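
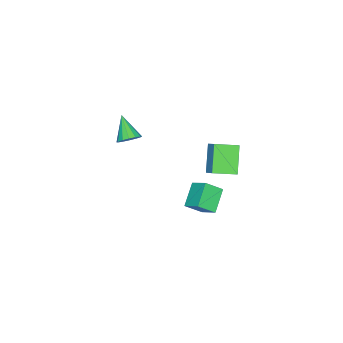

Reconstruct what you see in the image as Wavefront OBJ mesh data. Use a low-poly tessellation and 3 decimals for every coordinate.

v 4.5 3.4 3.189
v 3.436 2.89 4.481
v 3.633 4.383 2.863
v 2.569 3.873 4.155
v 4.971 4.027 3.825
v 3.907 3.517 5.117
v 4.104 5.01 3.499
v 3.04 4.5 4.791
v 1.894 -2.874 0.964
v 2.316 -2.62 1.475
v 1.146 -3.826 2.056
v 2.025 -2.395 1.472
v 1.699 -2.299 1.333
v 1.425 -2.357 1.095
v 1.276 -2.553 0.822
v 1.293 -2.835 0.587
v 1.471 -3.128 0.453
v 1.762 -3.352 0.456
v 2.088 -3.449 0.596
v 2.362 -3.391 0.834
v 2.511 -3.195 1.106
v 2.494 -2.912 1.341
v 0.577 1.393 -2.401
v 0.836 2.365 -1.729
v 1.835 1.657 -3.268
v 2.094 2.629 -2.596
v 1.246 0.691 -1.644
v 1.505 1.663 -0.972
v 2.504 0.955 -2.511
v 2.763 1.927 -1.839
f 2 4 1
f 5 2 1
f 1 4 3
f 3 5 1
f 2 8 4
f 6 2 5
f 6 8 2
f 4 8 3
f 7 5 3
f 3 8 7
f 7 6 5
f 8 6 7
f 10 9 12
f 10 12 11
f 12 9 13
f 12 13 11
f 13 9 14
f 13 14 11
f 14 9 15
f 14 15 11
f 15 9 16
f 15 16 11
f 16 9 17
f 16 17 11
f 17 9 18
f 17 18 11
f 18 9 19
f 18 19 11
f 19 9 20
f 19 20 11
f 20 9 21
f 20 21 11
f 21 9 22
f 21 22 11
f 22 9 10
f 22 10 11
f 24 26 23
f 27 24 23
f 23 26 25
f 25 27 23
f 24 30 26
f 28 24 27
f 28 30 24
f 26 30 25
f 29 27 25
f 25 30 29
f 29 28 27
f 30 28 29



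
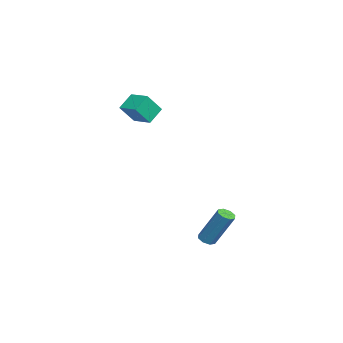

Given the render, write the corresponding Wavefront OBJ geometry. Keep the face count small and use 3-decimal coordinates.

v 2.94 1.938 -3.613
v 3.381 2.091 -3.792
v 3.821 3.055 -1.887
v 3.38 2.902 -1.707
v 3.101 2.344 -3.855
v 3.542 3.308 -1.95
v 2.727 2.36 -3.777
v 3.167 3.323 -1.871
v 2.477 2.128 -3.602
v 2.918 3.092 -1.697
v 2.499 1.785 -3.433
v 2.939 2.749 -1.528
v 2.778 1.532 -3.37
v 3.219 2.496 -1.465
v 3.153 1.517 -3.449
v 3.593 2.48 -1.543
v 3.402 1.748 -3.623
v 3.843 2.712 -1.718
v -2.483 -1.829 2.629
v -3.168 -1.247 3.363
v -1.6 -0.971 2.773
v -2.284 -0.389 3.507
v -1.956 -2.551 3.693
v -2.64 -1.969 4.427
v -1.072 -1.693 3.837
v -1.757 -1.111 4.571
f 2 1 5
f 2 5 3
f 3 5 6
f 3 6 4
f 5 1 7
f 5 7 6
f 6 7 8
f 6 8 4
f 7 1 9
f 7 9 8
f 8 9 10
f 8 10 4
f 9 1 11
f 9 11 10
f 10 11 12
f 10 12 4
f 11 1 13
f 11 13 12
f 12 13 14
f 12 14 4
f 13 1 15
f 13 15 14
f 14 15 16
f 14 16 4
f 15 1 17
f 15 17 16
f 16 17 18
f 16 18 4
f 17 1 2
f 17 2 18
f 18 2 3
f 18 3 4
f 20 22 19
f 23 20 19
f 19 22 21
f 21 23 19
f 20 26 22
f 24 20 23
f 24 26 20
f 22 26 21
f 25 23 21
f 21 26 25
f 25 24 23
f 26 24 25



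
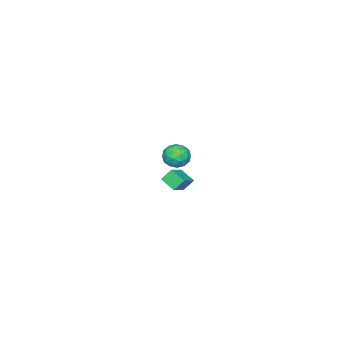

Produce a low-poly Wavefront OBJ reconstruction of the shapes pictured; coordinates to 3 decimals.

v 2.769 2.012 1.416
v 3.899 2.149 2.024
v 2.907 2.902 0.959
v 4.036 3.039 1.568
v 3.164 1.621 0.772
v 4.293 1.758 1.381
v 3.301 2.511 0.316
v 4.431 2.648 0.924
v -4.772 -2.697 -2.712
v -4.018 -2.315 -3.035
v -3.982 -3.405 -1.705
v -3.228 -3.023 -2.028
v -3.842 -2.518 -1.597
v -4.331 -2.08 -2.22
v -3.669 -3.64 -2.52
v -4.158 -3.202 -3.143
v -3.337 -2.898 -2.916
v -3.444 -2.204 -2.346
v -4.556 -3.516 -2.394
v -4.663 -2.822 -1.824
v -4.465 -2.444 -2.962
v -3.535 -3.276 -1.778
v -3.896 -2.979 -1.525
v -3.454 -2.755 -1.714
v -4.648 -2.306 -2.483
v -4.205 -2.082 -2.673
v -4.102 -2.201 -1.827
v -3.795 -3.638 -2.067
v -3.352 -3.414 -2.257
v -4.546 -2.965 -3.026
v -4.104 -2.741 -3.215
v -3.898 -3.519 -2.913
v -3.621 -2.562 -3.082
v -3.157 -2.978 -2.49
v -3.416 -3.34 -2.78
v -3.703 -3.083 -3.146
v -3.684 -2.155 -2.747
v -3.219 -2.57 -2.154
v -3.58 -2.274 -1.901
v -3.867 -2.016 -2.267
v -3.283 -2.497 -2.677
v -4.781 -3.15 -2.586
v -4.316 -3.565 -1.993
v -4.133 -3.704 -2.473
v -4.42 -3.446 -2.839
v -4.843 -2.742 -2.25
v -4.379 -3.158 -1.658
v -4.297 -2.637 -1.594
v -4.584 -2.38 -1.96
v -4.717 -3.223 -2.063
f 2 4 1
f 5 2 1
f 1 4 3
f 3 5 1
f 2 8 4
f 6 2 5
f 6 8 2
f 4 8 3
f 7 5 3
f 3 8 7
f 7 6 5
f 8 6 7
f 9 46 25
f 46 20 49
f 25 49 14
f 46 49 25
f 9 25 21
f 25 14 26
f 21 26 10
f 25 26 21
f 9 21 30
f 21 10 31
f 30 31 16
f 21 31 30
f 9 30 42
f 30 16 45
f 42 45 19
f 30 45 42
f 9 42 46
f 42 19 50
f 46 50 20
f 42 50 46
f 10 26 37
f 26 14 40
f 37 40 18
f 26 40 37
f 14 49 27
f 49 20 48
f 27 48 13
f 49 48 27
f 20 50 47
f 50 19 43
f 47 43 11
f 50 43 47
f 19 45 44
f 45 16 32
f 44 32 15
f 45 32 44
f 16 31 36
f 31 10 33
f 36 33 17
f 31 33 36
f 12 38 24
f 38 18 39
f 24 39 13
f 38 39 24
f 12 24 22
f 24 13 23
f 22 23 11
f 24 23 22
f 12 22 29
f 22 11 28
f 29 28 15
f 22 28 29
f 12 29 34
f 29 15 35
f 34 35 17
f 29 35 34
f 12 34 38
f 34 17 41
f 38 41 18
f 34 41 38
f 13 39 27
f 39 18 40
f 27 40 14
f 39 40 27
f 11 23 47
f 23 13 48
f 47 48 20
f 23 48 47
f 15 28 44
f 28 11 43
f 44 43 19
f 28 43 44
f 17 35 36
f 35 15 32
f 36 32 16
f 35 32 36
f 18 41 37
f 41 17 33
f 37 33 10
f 41 33 37



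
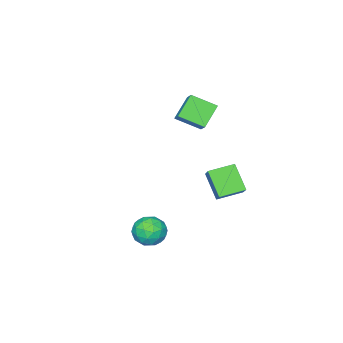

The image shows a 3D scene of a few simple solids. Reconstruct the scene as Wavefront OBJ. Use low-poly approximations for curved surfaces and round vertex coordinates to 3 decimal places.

v -1.963 -2.319 0.884
v -3.032 -2.433 1.828
v -2.63 -1.217 0.263
v -3.699 -1.331 1.206
v -1.461 -1.649 1.534
v -2.53 -1.763 2.477
v -2.128 -0.547 0.912
v -3.197 -0.661 1.856
v -3.925 -0.34 -2.656
v -3.267 0.38 -1.826
v -3.543 0.688 -3.849
v -2.885 1.407 -3.019
v -2.795 -1.067 -2.921
v -2.137 -0.348 -2.091
v -2.413 -0.04 -4.114
v -1.755 0.68 -3.284
v 3.476 1.17 -2.769
v 3.828 0.771 -3.474
v 2.312 0.349 -2.886
v 2.664 -0.05 -3.591
v 3.011 -0.182 -2.79
v 3.731 0.326 -2.717
v 2.409 0.794 -3.643
v 3.129 1.302 -3.57
v 3.169 0.539 -4.014
v 3.541 -0.064 -3.487
v 2.599 1.184 -2.873
v 2.971 0.581 -2.346
v 3.754 1.042 -3.111
v 2.386 0.078 -3.249
v 2.59 0 -2.778
v 2.797 -0.234 -3.192
v 3.697 0.781 -2.666
v 3.904 0.546 -3.08
v 3.424 -0.014 -2.679
v 2.236 0.574 -3.28
v 2.443 0.339 -3.694
v 3.343 1.354 -3.168
v 3.55 1.12 -3.582
v 2.716 1.134 -3.681
v 3.574 0.672 -3.843
v 2.89 0.189 -3.912
v 2.74 0.685 -3.942
v 3.163 0.983 -3.9
v 3.793 0.317 -3.533
v 3.108 -0.165 -3.602
v 3.312 -0.243 -3.131
v 3.735 0.055 -3.088
v 3.405 0.181 -3.85
v 3.032 1.285 -2.758
v 2.347 0.803 -2.827
v 2.405 1.065 -3.272
v 2.828 1.363 -3.229
v 3.25 0.931 -2.448
v 2.566 0.448 -2.517
v 2.977 0.137 -2.46
v 3.4 0.435 -2.418
v 2.735 0.939 -2.51
f 2 4 1
f 5 2 1
f 1 4 3
f 3 5 1
f 2 8 4
f 6 2 5
f 6 8 2
f 4 8 3
f 7 5 3
f 3 8 7
f 7 6 5
f 8 6 7
f 10 12 9
f 13 10 9
f 9 12 11
f 11 13 9
f 10 16 12
f 14 10 13
f 14 16 10
f 12 16 11
f 15 13 11
f 11 16 15
f 15 14 13
f 16 14 15
f 17 54 33
f 54 28 57
f 33 57 22
f 54 57 33
f 17 33 29
f 33 22 34
f 29 34 18
f 33 34 29
f 17 29 38
f 29 18 39
f 38 39 24
f 29 39 38
f 17 38 50
f 38 24 53
f 50 53 27
f 38 53 50
f 17 50 54
f 50 27 58
f 54 58 28
f 50 58 54
f 18 34 45
f 34 22 48
f 45 48 26
f 34 48 45
f 22 57 35
f 57 28 56
f 35 56 21
f 57 56 35
f 28 58 55
f 58 27 51
f 55 51 19
f 58 51 55
f 27 53 52
f 53 24 40
f 52 40 23
f 53 40 52
f 24 39 44
f 39 18 41
f 44 41 25
f 39 41 44
f 20 46 32
f 46 26 47
f 32 47 21
f 46 47 32
f 20 32 30
f 32 21 31
f 30 31 19
f 32 31 30
f 20 30 37
f 30 19 36
f 37 36 23
f 30 36 37
f 20 37 42
f 37 23 43
f 42 43 25
f 37 43 42
f 20 42 46
f 42 25 49
f 46 49 26
f 42 49 46
f 21 47 35
f 47 26 48
f 35 48 22
f 47 48 35
f 19 31 55
f 31 21 56
f 55 56 28
f 31 56 55
f 23 36 52
f 36 19 51
f 52 51 27
f 36 51 52
f 25 43 44
f 43 23 40
f 44 40 24
f 43 40 44
f 26 49 45
f 49 25 41
f 45 41 18
f 49 41 45



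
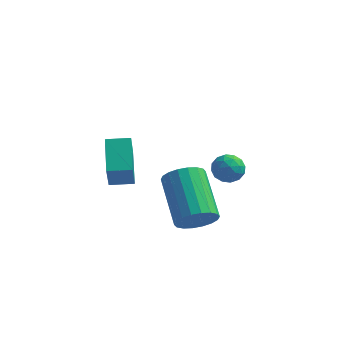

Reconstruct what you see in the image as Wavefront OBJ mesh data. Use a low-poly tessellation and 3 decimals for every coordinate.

v 2.681 -2.491 -2.182
v 3.386 -2.092 -2.059
v 2.325 -0.57 -0.914
v 1.619 -0.969 -1.038
v 3.263 -1.944 -2.369
v 2.201 -0.423 -1.225
v 3.024 -1.905 -2.642
v 1.963 -0.384 -1.498
v 2.717 -1.982 -2.824
v 1.656 -0.461 -1.68
v 2.403 -2.16 -2.879
v 1.342 -0.638 -1.735
v 2.144 -2.403 -2.796
v 1.083 -0.881 -1.652
v 1.991 -2.664 -2.591
v 0.93 -1.142 -1.447
v 1.975 -2.89 -2.306
v 0.914 -1.368 -1.161
v 2.099 -3.037 -1.995
v 1.037 -1.516 -0.851
v 2.337 -3.076 -1.722
v 1.276 -1.555 -0.578
v 2.644 -2.999 -1.54
v 1.583 -1.478 -0.396
v 2.958 -2.822 -1.485
v 1.897 -1.3 -0.341
v 3.217 -2.579 -1.568
v 2.156 -1.057 -0.424
v 3.37 -2.318 -1.773
v 2.309 -0.796 -0.629
v -0.622 -2.723 -0.205
v -1.148 -1.522 0.601
v -0.854 -1.964 -1.489
v -1.381 -0.762 -0.683
v 0.241 -2.378 -0.157
v -0.286 -1.176 0.649
v 0.008 -1.618 -1.441
v -0.518 -0.417 -0.635
v 1.77 2.848 -2.821
v 2.425 3.004 -2.652
v 1.995 1.756 -2.688
v 2.65 1.912 -2.519
v 2.132 2.078 -2.089
v 1.993 2.753 -2.17
v 2.427 2.007 -3.17
v 2.288 2.682 -3.251
v 2.831 2.484 -2.867
v 2.648 2.527 -2.199
v 1.772 2.233 -3.141
v 1.589 2.276 -2.473
v 2.078 3.022 -2.748
v 2.342 1.738 -2.592
v 2.038 1.836 -2.339
v 2.423 1.927 -2.24
v 1.824 2.874 -2.465
v 2.209 2.966 -2.366
v 2.036 2.421 -2.035
v 2.211 1.794 -2.974
v 2.596 1.886 -2.875
v 1.997 2.833 -3.1
v 2.382 2.924 -3.001
v 2.384 2.339 -3.305
v 2.701 2.808 -2.775
v 2.834 2.166 -2.697
v 2.703 2.222 -3.08
v 2.621 2.619 -3.128
v 2.594 2.833 -2.383
v 2.726 2.191 -2.305
v 2.422 2.289 -2.052
v 2.34 2.686 -2.1
v 2.833 2.528 -2.509
v 1.694 2.569 -3.035
v 1.826 1.927 -2.957
v 2.08 2.074 -3.24
v 1.998 2.471 -3.288
v 1.586 2.594 -2.643
v 1.719 1.952 -2.565
v 1.799 2.141 -2.212
v 1.717 2.538 -2.26
v 1.587 2.232 -2.831
f 2 1 5
f 2 5 3
f 3 5 6
f 3 6 4
f 5 1 7
f 5 7 6
f 6 7 8
f 6 8 4
f 7 1 9
f 7 9 8
f 8 9 10
f 8 10 4
f 9 1 11
f 9 11 10
f 10 11 12
f 10 12 4
f 11 1 13
f 11 13 12
f 12 13 14
f 12 14 4
f 13 1 15
f 13 15 14
f 14 15 16
f 14 16 4
f 15 1 17
f 15 17 16
f 16 17 18
f 16 18 4
f 17 1 19
f 17 19 18
f 18 19 20
f 18 20 4
f 19 1 21
f 19 21 20
f 20 21 22
f 20 22 4
f 21 1 23
f 21 23 22
f 22 23 24
f 22 24 4
f 23 1 25
f 23 25 24
f 24 25 26
f 24 26 4
f 25 1 27
f 25 27 26
f 26 27 28
f 26 28 4
f 27 1 29
f 27 29 28
f 28 29 30
f 28 30 4
f 29 1 2
f 29 2 30
f 30 2 3
f 30 3 4
f 32 34 31
f 35 32 31
f 31 34 33
f 33 35 31
f 32 38 34
f 36 32 35
f 36 38 32
f 34 38 33
f 37 35 33
f 33 38 37
f 37 36 35
f 38 36 37
f 39 76 55
f 76 50 79
f 55 79 44
f 76 79 55
f 39 55 51
f 55 44 56
f 51 56 40
f 55 56 51
f 39 51 60
f 51 40 61
f 60 61 46
f 51 61 60
f 39 60 72
f 60 46 75
f 72 75 49
f 60 75 72
f 39 72 76
f 72 49 80
f 76 80 50
f 72 80 76
f 40 56 67
f 56 44 70
f 67 70 48
f 56 70 67
f 44 79 57
f 79 50 78
f 57 78 43
f 79 78 57
f 50 80 77
f 80 49 73
f 77 73 41
f 80 73 77
f 49 75 74
f 75 46 62
f 74 62 45
f 75 62 74
f 46 61 66
f 61 40 63
f 66 63 47
f 61 63 66
f 42 68 54
f 68 48 69
f 54 69 43
f 68 69 54
f 42 54 52
f 54 43 53
f 52 53 41
f 54 53 52
f 42 52 59
f 52 41 58
f 59 58 45
f 52 58 59
f 42 59 64
f 59 45 65
f 64 65 47
f 59 65 64
f 42 64 68
f 64 47 71
f 68 71 48
f 64 71 68
f 43 69 57
f 69 48 70
f 57 70 44
f 69 70 57
f 41 53 77
f 53 43 78
f 77 78 50
f 53 78 77
f 45 58 74
f 58 41 73
f 74 73 49
f 58 73 74
f 47 65 66
f 65 45 62
f 66 62 46
f 65 62 66
f 48 71 67
f 71 47 63
f 67 63 40
f 71 63 67



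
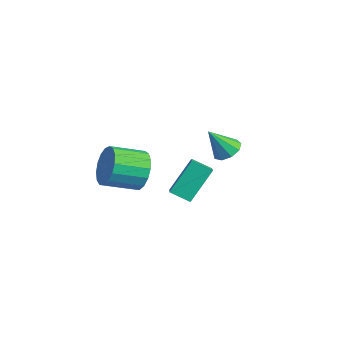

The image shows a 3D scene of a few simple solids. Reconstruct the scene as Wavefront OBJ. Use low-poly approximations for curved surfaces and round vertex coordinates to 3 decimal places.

v -0.136 3.744 -2.947
v 0.591 3.559 -2.928
v -0.384 2.896 -1.613
v 0.514 3.994 -2.667
v 0.132 4.311 -2.537
v -0.375 4.363 -2.599
v -0.769 4.125 -2.823
v -0.868 3.708 -3.106
v -0.623 3.308 -3.315
v -0.151 3.112 -3.351
v 0.329 3.211 -3.199
v 0.726 -1.023 -2.295
v 1.217 -0.8 -1.382
v 0.845 -2.314 -0.812
v 0.354 -2.537 -1.725
v 0.739 -0.652 -1.302
v 0.367 -2.166 -0.732
v 0.257 -0.589 -1.449
v -0.115 -2.103 -0.879
v -0.117 -0.626 -1.79
v -0.489 -2.14 -1.22
v -0.298 -0.753 -2.246
v -0.67 -2.267 -1.676
v -0.244 -0.942 -2.714
v -0.616 -2.456 -2.144
v 0.032 -1.15 -3.086
v -0.34 -2.664 -2.516
v 0.467 -1.329 -3.276
v 0.095 -2.843 -2.706
v 0.961 -1.437 -3.242
v 0.589 -2.951 -2.672
v 1.402 -1.451 -2.991
v 1.03 -2.965 -2.421
v 1.687 -1.367 -2.58
v 1.315 -2.881 -2.01
v 1.753 -1.203 -2.104
v 1.381 -2.718 -1.534
v 1.583 -0.999 -1.672
v 1.211 -2.513 -1.102
v 0.667 0.392 -4.038
v 1.644 -0.115 -3.426
v 0.395 1.636 -2.575
v 1.373 1.129 -1.963
v 1.307 1.071 -4.497
v 2.285 0.564 -3.885
v 1.036 2.315 -3.034
v 2.013 1.808 -2.422
f 2 1 4
f 2 4 3
f 4 1 5
f 4 5 3
f 5 1 6
f 5 6 3
f 6 1 7
f 6 7 3
f 7 1 8
f 7 8 3
f 8 1 9
f 8 9 3
f 9 1 10
f 9 10 3
f 10 1 11
f 10 11 3
f 11 1 2
f 11 2 3
f 13 12 16
f 13 16 14
f 14 16 17
f 14 17 15
f 16 12 18
f 16 18 17
f 17 18 19
f 17 19 15
f 18 12 20
f 18 20 19
f 19 20 21
f 19 21 15
f 20 12 22
f 20 22 21
f 21 22 23
f 21 23 15
f 22 12 24
f 22 24 23
f 23 24 25
f 23 25 15
f 24 12 26
f 24 26 25
f 25 26 27
f 25 27 15
f 26 12 28
f 26 28 27
f 27 28 29
f 27 29 15
f 28 12 30
f 28 30 29
f 29 30 31
f 29 31 15
f 30 12 32
f 30 32 31
f 31 32 33
f 31 33 15
f 32 12 34
f 32 34 33
f 33 34 35
f 33 35 15
f 34 12 36
f 34 36 35
f 35 36 37
f 35 37 15
f 36 12 38
f 36 38 37
f 37 38 39
f 37 39 15
f 38 12 13
f 38 13 39
f 39 13 14
f 39 14 15
f 41 43 40
f 44 41 40
f 40 43 42
f 42 44 40
f 41 47 43
f 45 41 44
f 45 47 41
f 43 47 42
f 46 44 42
f 42 47 46
f 46 45 44
f 47 45 46



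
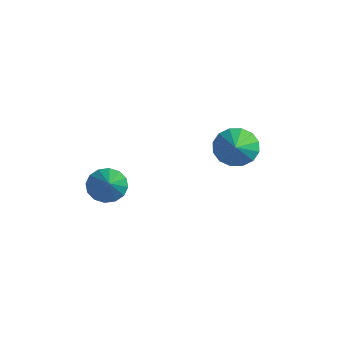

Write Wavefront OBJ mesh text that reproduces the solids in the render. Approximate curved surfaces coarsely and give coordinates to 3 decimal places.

v -1.266 1.414 3.266
v -0.714 1.398 2.555
v -0.114 0.726 4.174
v -0.633 1.808 2.761
v -0.721 2.112 3.103
v -0.955 2.229 3.489
v -1.272 2.128 3.814
v -1.588 1.835 3.993
v -1.817 1.43 3.977
v -1.899 1.021 3.77
v -1.811 0.717 3.428
v -1.577 0.6 3.043
v -1.259 0.701 2.717
v -0.944 0.993 2.539
v -2.751 -3.284 1.731
v -2.346 -3.587 1.111
v -1.389 -3.836 2.889
v -2.215 -3.195 1.144
v -2.228 -2.828 1.334
v -2.38 -2.582 1.63
v -2.632 -2.525 1.954
v -2.916 -2.671 2.218
v -3.155 -2.982 2.351
v -3.286 -3.373 2.319
v -3.274 -3.741 2.129
v -3.121 -3.986 1.832
v -2.869 -4.043 1.509
v -2.585 -3.897 1.245
f 2 1 4
f 2 4 3
f 4 1 5
f 4 5 3
f 5 1 6
f 5 6 3
f 6 1 7
f 6 7 3
f 7 1 8
f 7 8 3
f 8 1 9
f 8 9 3
f 9 1 10
f 9 10 3
f 10 1 11
f 10 11 3
f 11 1 12
f 11 12 3
f 12 1 13
f 12 13 3
f 13 1 14
f 13 14 3
f 14 1 2
f 14 2 3
f 16 15 18
f 16 18 17
f 18 15 19
f 18 19 17
f 19 15 20
f 19 20 17
f 20 15 21
f 20 21 17
f 21 15 22
f 21 22 17
f 22 15 23
f 22 23 17
f 23 15 24
f 23 24 17
f 24 15 25
f 24 25 17
f 25 15 26
f 25 26 17
f 26 15 27
f 26 27 17
f 27 15 28
f 27 28 17
f 28 15 16
f 28 16 17



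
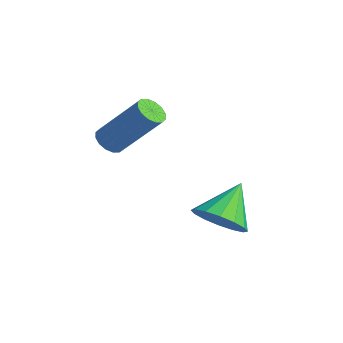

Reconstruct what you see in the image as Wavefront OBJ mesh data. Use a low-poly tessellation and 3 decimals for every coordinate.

v -0.642 2.136 0.421
v -0.043 1.787 1.085
v -1.158 3.264 1.479
v 0.22 2.134 0.844
v 0.252 2.481 0.49
v 0.044 2.736 0.117
v -0.347 2.83 -0.174
v -0.817 2.739 -0.306
v -1.241 2.486 -0.243
v -1.503 2.139 -0.003
v -1.535 1.792 0.352
v -1.328 1.537 0.724
v -0.936 1.443 1.016
v -0.466 1.534 1.148
v -3.99 0.19 2.889
v -3.572 -0.177 2.823
v -2.512 0.743 4.425
v -2.93 1.11 4.491
v -3.504 0.046 2.65
v -2.445 0.966 4.253
v -3.566 0.308 2.541
v -2.507 1.227 4.144
v -3.742 0.538 2.526
v -2.683 1.457 4.128
v -3.984 0.674 2.607
v -2.925 1.594 4.21
v -4.228 0.681 2.764
v -3.169 1.601 4.367
v -4.408 0.557 2.955
v -3.348 1.477 4.557
v -4.475 0.334 3.127
v -3.416 1.254 4.73
v -4.413 0.073 3.236
v -3.354 0.992 4.839
v -4.237 -0.157 3.252
v -3.178 0.762 4.854
v -3.995 -0.294 3.17
v -2.936 0.626 4.773
v -3.751 -0.301 3.013
v -2.692 0.619 4.616
f 2 1 4
f 2 4 3
f 4 1 5
f 4 5 3
f 5 1 6
f 5 6 3
f 6 1 7
f 6 7 3
f 7 1 8
f 7 8 3
f 8 1 9
f 8 9 3
f 9 1 10
f 9 10 3
f 10 1 11
f 10 11 3
f 11 1 12
f 11 12 3
f 12 1 13
f 12 13 3
f 13 1 14
f 13 14 3
f 14 1 2
f 14 2 3
f 16 15 19
f 16 19 17
f 17 19 20
f 17 20 18
f 19 15 21
f 19 21 20
f 20 21 22
f 20 22 18
f 21 15 23
f 21 23 22
f 22 23 24
f 22 24 18
f 23 15 25
f 23 25 24
f 24 25 26
f 24 26 18
f 25 15 27
f 25 27 26
f 26 27 28
f 26 28 18
f 27 15 29
f 27 29 28
f 28 29 30
f 28 30 18
f 29 15 31
f 29 31 30
f 30 31 32
f 30 32 18
f 31 15 33
f 31 33 32
f 32 33 34
f 32 34 18
f 33 15 35
f 33 35 34
f 34 35 36
f 34 36 18
f 35 15 37
f 35 37 36
f 36 37 38
f 36 38 18
f 37 15 39
f 37 39 38
f 38 39 40
f 38 40 18
f 39 15 16
f 39 16 40
f 40 16 17
f 40 17 18



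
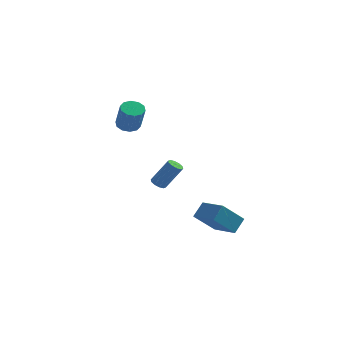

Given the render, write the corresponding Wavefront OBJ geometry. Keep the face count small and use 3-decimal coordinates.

v -1.049 -0.326 -1.873
v -0.62 -0.317 -2.149
v 0.358 -0.146 -0.623
v -0.071 -0.154 -0.347
v -0.721 -0.021 -2.117
v 0.256 0.151 -0.591
v -0.947 0.16 -1.992
v 0.03 0.331 -0.466
v -1.212 0.155 -1.822
v -0.235 0.326 -0.296
v -1.415 -0.034 -1.671
v -0.438 0.137 -0.145
v -1.478 -0.334 -1.597
v -0.5 -0.163 -0.071
v -1.376 -0.631 -1.629
v -0.399 -0.459 -0.103
v -1.15 -0.811 -1.754
v -0.173 -0.64 -0.228
v -0.885 -0.806 -1.924
v 0.092 -0.635 -0.398
v -0.682 -0.617 -2.075
v 0.295 -0.446 -0.549
v -3.864 4.151 0.735
v -3.291 4.649 0.774
v -2.843 4.007 2.384
v -3.416 3.509 2.345
v -3.672 4.851 0.961
v -3.223 4.209 2.57
v -4.126 4.786 1.061
v -3.677 4.144 2.671
v -4.48 4.478 1.037
v -4.032 3.836 2.647
v -4.599 4.046 0.898
v -4.151 3.404 2.508
v -4.437 3.653 0.696
v -3.989 3.011 2.306
v -4.057 3.451 0.51
v -3.608 2.809 2.119
v -3.603 3.516 0.409
v -3.154 2.874 2.019
v -3.248 3.824 0.433
v -2.8 3.182 2.043
v -3.129 4.256 0.572
v -2.681 3.614 2.182
v 2.974 -4.665 -2.252
v 3.349 -3.92 -1.489
v 1.647 -3.593 -2.645
v 2.022 -2.849 -1.882
v 4.018 -3.851 -3.558
v 4.393 -3.107 -2.795
v 2.691 -2.78 -3.951
v 3.066 -2.035 -3.188
f 2 1 5
f 2 5 3
f 3 5 6
f 3 6 4
f 5 1 7
f 5 7 6
f 6 7 8
f 6 8 4
f 7 1 9
f 7 9 8
f 8 9 10
f 8 10 4
f 9 1 11
f 9 11 10
f 10 11 12
f 10 12 4
f 11 1 13
f 11 13 12
f 12 13 14
f 12 14 4
f 13 1 15
f 13 15 14
f 14 15 16
f 14 16 4
f 15 1 17
f 15 17 16
f 16 17 18
f 16 18 4
f 17 1 19
f 17 19 18
f 18 19 20
f 18 20 4
f 19 1 21
f 19 21 20
f 20 21 22
f 20 22 4
f 21 1 2
f 21 2 22
f 22 2 3
f 22 3 4
f 24 23 27
f 24 27 25
f 25 27 28
f 25 28 26
f 27 23 29
f 27 29 28
f 28 29 30
f 28 30 26
f 29 23 31
f 29 31 30
f 30 31 32
f 30 32 26
f 31 23 33
f 31 33 32
f 32 33 34
f 32 34 26
f 33 23 35
f 33 35 34
f 34 35 36
f 34 36 26
f 35 23 37
f 35 37 36
f 36 37 38
f 36 38 26
f 37 23 39
f 37 39 38
f 38 39 40
f 38 40 26
f 39 23 41
f 39 41 40
f 40 41 42
f 40 42 26
f 41 23 43
f 41 43 42
f 42 43 44
f 42 44 26
f 43 23 24
f 43 24 44
f 44 24 25
f 44 25 26
f 46 48 45
f 49 46 45
f 45 48 47
f 47 49 45
f 46 52 48
f 50 46 49
f 50 52 46
f 48 52 47
f 51 49 47
f 47 52 51
f 51 50 49
f 52 50 51



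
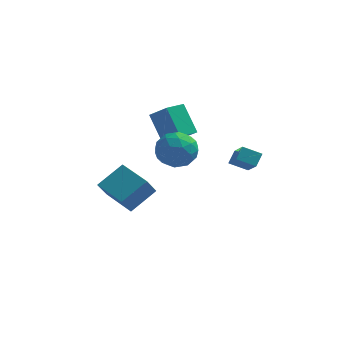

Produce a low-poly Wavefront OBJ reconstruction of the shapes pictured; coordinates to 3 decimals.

v -2.418 3.194 3.042
v -1.348 2.488 4.032
v -1.678 4.144 2.922
v -0.608 3.438 3.912
v -1.532 2.302 1.448
v -0.462 1.596 2.438
v -0.792 3.252 1.328
v 0.278 2.546 2.318
v -1.032 -1.285 3.674
v -0.516 -0.926 2.653
v 0.376 -2.594 3.927
v 0.892 -2.235 2.906
v 0.885 -1.51 3.86
v 0.014 -0.701 3.704
v -0.154 -2.819 2.876
v -1.025 -2.01 2.72
v 0.026 -1.874 2.16
v 0.669 -1.066 2.769
v -0.809 -2.454 3.811
v -0.166 -1.646 4.42
v -0.898 -0.991 3.142
v 0.758 -2.529 3.438
v 0.754 -2.103 4
v 1.057 -1.893 3.4
v -0.586 -0.858 3.759
v -0.283 -0.648 3.159
v 0.541 -0.991 3.869
v 0.143 -2.872 3.421
v 0.446 -2.662 2.821
v -1.197 -1.627 3.18
v -0.894 -1.417 2.58
v -0.681 -2.529 2.711
v -0.276 -1.337 2.252
v 0.552 -2.107 2.4
v -0.063 -2.449 2.382
v -0.575 -1.974 2.29
v 0.102 -0.862 2.609
v 0.93 -1.631 2.758
v 0.925 -1.205 3.319
v 0.414 -0.73 3.227
v 0.421 -1.419 2.319
v -1.07 -1.889 3.822
v -0.242 -2.658 3.971
v -0.554 -2.79 3.353
v -1.065 -2.315 3.261
v -0.692 -1.413 4.18
v 0.136 -2.183 4.328
v 0.435 -1.546 4.29
v -0.077 -1.071 4.198
v -0.561 -2.101 4.261
v 2.006 2.224 0.298
v 2.585 1.032 1.315
v 2.237 2.857 0.91
v 2.815 1.665 1.926
v 3.045 2.315 -0.186
v 3.623 1.123 0.83
v 3.275 2.948 0.425
v 3.854 1.756 1.442
v -2.985 0.827 -3.124
v -3.317 0.023 -1.963
v -4.564 2.095 -2.697
v -4.896 1.292 -1.537
v -1.824 1.908 -2.043
v -2.156 1.105 -0.883
v -3.403 3.177 -1.617
v -3.735 2.373 -0.456
f 2 4 1
f 5 2 1
f 1 4 3
f 3 5 1
f 2 8 4
f 6 2 5
f 6 8 2
f 4 8 3
f 7 5 3
f 3 8 7
f 7 6 5
f 8 6 7
f 9 46 25
f 46 20 49
f 25 49 14
f 46 49 25
f 9 25 21
f 25 14 26
f 21 26 10
f 25 26 21
f 9 21 30
f 21 10 31
f 30 31 16
f 21 31 30
f 9 30 42
f 30 16 45
f 42 45 19
f 30 45 42
f 9 42 46
f 42 19 50
f 46 50 20
f 42 50 46
f 10 26 37
f 26 14 40
f 37 40 18
f 26 40 37
f 14 49 27
f 49 20 48
f 27 48 13
f 49 48 27
f 20 50 47
f 50 19 43
f 47 43 11
f 50 43 47
f 19 45 44
f 45 16 32
f 44 32 15
f 45 32 44
f 16 31 36
f 31 10 33
f 36 33 17
f 31 33 36
f 12 38 24
f 38 18 39
f 24 39 13
f 38 39 24
f 12 24 22
f 24 13 23
f 22 23 11
f 24 23 22
f 12 22 29
f 22 11 28
f 29 28 15
f 22 28 29
f 12 29 34
f 29 15 35
f 34 35 17
f 29 35 34
f 12 34 38
f 34 17 41
f 38 41 18
f 34 41 38
f 13 39 27
f 39 18 40
f 27 40 14
f 39 40 27
f 11 23 47
f 23 13 48
f 47 48 20
f 23 48 47
f 15 28 44
f 28 11 43
f 44 43 19
f 28 43 44
f 17 35 36
f 35 15 32
f 36 32 16
f 35 32 36
f 18 41 37
f 41 17 33
f 37 33 10
f 41 33 37
f 52 54 51
f 55 52 51
f 51 54 53
f 53 55 51
f 52 58 54
f 56 52 55
f 56 58 52
f 54 58 53
f 57 55 53
f 53 58 57
f 57 56 55
f 58 56 57
f 60 62 59
f 63 60 59
f 59 62 61
f 61 63 59
f 60 66 62
f 64 60 63
f 64 66 60
f 62 66 61
f 65 63 61
f 61 66 65
f 65 64 63
f 66 64 65



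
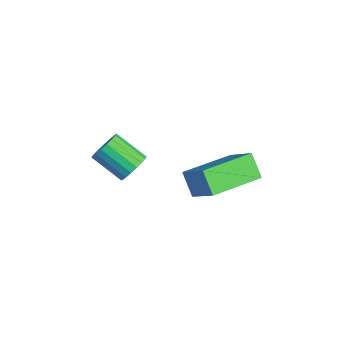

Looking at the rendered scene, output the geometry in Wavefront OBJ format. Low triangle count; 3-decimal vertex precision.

v 0.097 -1.041 1.819
v 0.39 -0.862 2.371
v -0.585 -1.56 3.113
v -0.877 -1.739 2.561
v 0.201 -0.647 2.325
v -0.773 -1.346 3.068
v -0.008 -0.511 2.18
v -0.982 -1.209 2.922
v -0.196 -0.479 1.962
v -1.171 -1.177 2.705
v -0.327 -0.559 1.717
v -1.301 -1.257 2.459
v -0.373 -0.734 1.491
v -1.347 -1.432 2.234
v -0.326 -0.97 1.33
v -1.3 -1.668 2.073
v -0.195 -1.22 1.267
v -1.17 -1.918 2.009
v -0.007 -1.434 1.312
v -0.981 -2.133 2.055
v 0.202 -1.571 1.458
v -0.772 -2.269 2.2
v 0.391 -1.603 1.675
v -0.584 -2.301 2.418
v 0.521 -1.523 1.921
v -0.453 -2.221 2.663
v 0.567 -1.348 2.146
v -0.407 -2.046 2.889
v 0.52 -1.112 2.307
v -0.454 -1.81 3.05
v -0.741 1.224 -0.2
v 0.377 1.496 0.84
v -1.079 3.338 -0.39
v 0.038 3.61 0.65
v 0.002 1.27 -1.01
v 1.119 1.542 0.03
v -0.337 3.384 -1.2
v 0.781 3.656 -0.16
f 2 1 5
f 2 5 3
f 3 5 6
f 3 6 4
f 5 1 7
f 5 7 6
f 6 7 8
f 6 8 4
f 7 1 9
f 7 9 8
f 8 9 10
f 8 10 4
f 9 1 11
f 9 11 10
f 10 11 12
f 10 12 4
f 11 1 13
f 11 13 12
f 12 13 14
f 12 14 4
f 13 1 15
f 13 15 14
f 14 15 16
f 14 16 4
f 15 1 17
f 15 17 16
f 16 17 18
f 16 18 4
f 17 1 19
f 17 19 18
f 18 19 20
f 18 20 4
f 19 1 21
f 19 21 20
f 20 21 22
f 20 22 4
f 21 1 23
f 21 23 22
f 22 23 24
f 22 24 4
f 23 1 25
f 23 25 24
f 24 25 26
f 24 26 4
f 25 1 27
f 25 27 26
f 26 27 28
f 26 28 4
f 27 1 29
f 27 29 28
f 28 29 30
f 28 30 4
f 29 1 2
f 29 2 30
f 30 2 3
f 30 3 4
f 32 34 31
f 35 32 31
f 31 34 33
f 33 35 31
f 32 38 34
f 36 32 35
f 36 38 32
f 34 38 33
f 37 35 33
f 33 38 37
f 37 36 35
f 38 36 37



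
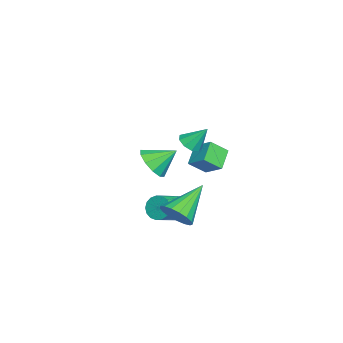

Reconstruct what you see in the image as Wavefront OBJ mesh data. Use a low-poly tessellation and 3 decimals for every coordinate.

v 3.614 0.156 -1.313
v 4.207 0.398 -0.74
v 2.106 1.084 -0.147
v 4.194 0.712 -1.006
v 4.047 0.898 -1.343
v 3.802 0.914 -1.673
v 3.513 0.756 -1.921
v 3.248 0.461 -2.029
v 3.066 0.096 -1.974
v 3.009 -0.255 -1.767
v 3.092 -0.512 -1.456
v 3.293 -0.617 -1.113
v 3.568 -0.544 -0.815
v 3.854 -0.311 -0.632
v 4.084 0.029 -0.605
v 2.042 0.509 2.428
v 2.348 0.933 2.076
v 2.098 1.271 3.392
v 1.923 0.999 2.049
v 1.553 0.835 2.199
v 1.412 0.52 2.457
v 1.566 0.199 2.7
v 1.942 0.024 2.817
v 2.365 0.076 2.751
v 2.636 0.331 2.534
v 2.63 0.669 2.267
v -2.372 -2.026 -1.557
v -1.981 -2.504 -0.809
v -2.608 -0.914 -0.723
v -1.543 -2.203 -1.086
v -1.421 -1.835 -1.542
v -1.662 -1.539 -2.005
v -2.175 -1.43 -2.296
v -2.762 -1.548 -2.305
v -3.201 -1.849 -2.028
v -3.323 -2.217 -1.572
v -3.081 -2.513 -1.109
v -2.569 -2.622 -0.818
v 0.18 -0.37 -2.927
v 0.6 -0.098 -3.403
v 1.819 -0.799 -2.729
v 1.4 -1.07 -2.253
v 0.596 0.128 -3.162
v 1.816 -0.573 -2.488
v 0.498 0.24 -2.868
v 1.717 -0.461 -2.193
v 0.326 0.212 -2.587
v 1.546 -0.488 -1.912
v 0.122 0.051 -2.384
v 1.341 -0.649 -1.709
v -0.07 -0.206 -2.305
v 1.15 -0.907 -1.631
v -0.204 -0.501 -2.369
v 1.016 -1.202 -1.695
v -0.25 -0.766 -2.561
v 0.97 -1.467 -1.887
v -0.198 -0.94 -2.837
v 1.022 -1.641 -2.162
v -0.059 -0.983 -3.133
v 1.161 -1.684 -2.459
v 0.135 -0.886 -3.382
v 1.355 -1.587 -2.708
v 0.339 -0.671 -3.527
v 1.559 -1.371 -2.853
v 0.507 -0.386 -3.535
v 1.726 -1.087 -2.86
v -0.726 0.244 0.725
v -0.185 1.058 1.349
v -1.077 1.002 0.041
v -0.536 1.816 0.665
v 0.236 0.104 0.075
v 0.777 0.918 0.699
v -0.115 0.862 -0.609
v 0.426 1.676 0.015
f 2 1 4
f 2 4 3
f 4 1 5
f 4 5 3
f 5 1 6
f 5 6 3
f 6 1 7
f 6 7 3
f 7 1 8
f 7 8 3
f 8 1 9
f 8 9 3
f 9 1 10
f 9 10 3
f 10 1 11
f 10 11 3
f 11 1 12
f 11 12 3
f 12 1 13
f 12 13 3
f 13 1 14
f 13 14 3
f 14 1 15
f 14 15 3
f 15 1 2
f 15 2 3
f 17 16 19
f 17 19 18
f 19 16 20
f 19 20 18
f 20 16 21
f 20 21 18
f 21 16 22
f 21 22 18
f 22 16 23
f 22 23 18
f 23 16 24
f 23 24 18
f 24 16 25
f 24 25 18
f 25 16 26
f 25 26 18
f 26 16 17
f 26 17 18
f 28 27 30
f 28 30 29
f 30 27 31
f 30 31 29
f 31 27 32
f 31 32 29
f 32 27 33
f 32 33 29
f 33 27 34
f 33 34 29
f 34 27 35
f 34 35 29
f 35 27 36
f 35 36 29
f 36 27 37
f 36 37 29
f 37 27 38
f 37 38 29
f 38 27 28
f 38 28 29
f 40 39 43
f 40 43 41
f 41 43 44
f 41 44 42
f 43 39 45
f 43 45 44
f 44 45 46
f 44 46 42
f 45 39 47
f 45 47 46
f 46 47 48
f 46 48 42
f 47 39 49
f 47 49 48
f 48 49 50
f 48 50 42
f 49 39 51
f 49 51 50
f 50 51 52
f 50 52 42
f 51 39 53
f 51 53 52
f 52 53 54
f 52 54 42
f 53 39 55
f 53 55 54
f 54 55 56
f 54 56 42
f 55 39 57
f 55 57 56
f 56 57 58
f 56 58 42
f 57 39 59
f 57 59 58
f 58 59 60
f 58 60 42
f 59 39 61
f 59 61 60
f 60 61 62
f 60 62 42
f 61 39 63
f 61 63 62
f 62 63 64
f 62 64 42
f 63 39 65
f 63 65 64
f 64 65 66
f 64 66 42
f 65 39 40
f 65 40 66
f 66 40 41
f 66 41 42
f 68 70 67
f 71 68 67
f 67 70 69
f 69 71 67
f 68 74 70
f 72 68 71
f 72 74 68
f 70 74 69
f 73 71 69
f 69 74 73
f 73 72 71
f 74 72 73



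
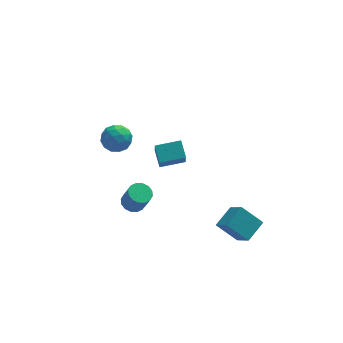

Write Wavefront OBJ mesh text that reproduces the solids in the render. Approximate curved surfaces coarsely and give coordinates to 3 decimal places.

v 3.253 -4.303 -4.018
v 2.108 -3.584 -2.986
v 2.895 -3.066 -5.276
v 1.75 -2.348 -4.245
v 4.35 -3.392 -3.435
v 3.205 -2.674 -2.404
v 3.992 -2.156 -4.694
v 2.847 -1.437 -3.662
v -0.68 2.245 -2.161
v -0.756 3.324 -1.495
v -0.523 3.079 -3.494
v -0.599 4.158 -2.828
v 0.939 2.242 -1.972
v 0.863 3.321 -1.306
v 1.096 3.076 -3.305
v 1.02 4.155 -2.639
v -2.984 -1.198 -2.068
v -2.528 -1.708 -2.376
v -2.161 -2.212 -1.001
v -2.616 -1.702 -0.692
v -2.306 -1.395 -2.321
v -1.938 -1.899 -0.946
v -2.265 -1.029 -2.198
v -1.897 -1.533 -0.822
v -2.416 -0.708 -2.04
v -2.049 -1.213 -0.664
v -2.72 -0.519 -1.889
v -2.353 -1.023 -0.514
v -3.094 -0.511 -1.786
v -2.727 -1.016 -0.411
v -3.439 -0.688 -1.759
v -3.072 -1.192 -0.384
v -3.662 -1.001 -1.814
v -3.294 -1.505 -0.439
v -3.703 -1.367 -1.938
v -3.335 -1.871 -0.562
v -3.551 -1.687 -2.096
v -3.184 -2.192 -0.72
v -3.247 -1.877 -2.246
v -2.88 -2.381 -0.871
v -2.873 -1.884 -2.349
v -2.506 -2.389 -0.974
v -4.564 -0.324 4.065
v -3.776 0.246 4.166
v -3.724 -1.326 3.174
v -2.936 -0.756 3.275
v -3.283 -1.252 4.043
v -3.802 -0.633 4.594
v -3.698 -0.447 2.746
v -4.217 0.172 3.297
v -3.241 0.17 3.351
v -2.984 -0.328 4.153
v -4.516 -0.752 3.187
v -4.259 -1.25 3.989
v -4.243 0.049 4.194
v -3.257 -1.129 3.146
v -3.46 -1.421 3.598
v -2.997 -1.086 3.657
v -4.259 -0.468 4.445
v -3.796 -0.133 4.505
v -3.506 -1.013 4.432
v -3.704 -0.947 2.835
v -3.241 -0.612 2.895
v -4.503 0.006 3.683
v -4.04 0.341 3.742
v -3.994 -0.067 2.908
v -3.466 0.339 3.774
v -2.972 -0.25 3.251
v -3.42 -0.068 2.94
v -3.725 0.296 3.263
v -3.315 0.047 4.246
v -2.821 -0.542 3.722
v -3.025 -0.834 4.173
v -3.33 -0.47 4.497
v -3 0.002 3.767
v -4.679 -0.538 3.618
v -4.185 -1.127 3.094
v -4.17 -0.61 2.843
v -4.475 -0.246 3.167
v -4.528 -0.83 4.089
v -4.034 -1.419 3.566
v -3.775 -1.376 4.077
v -4.08 -1.012 4.4
v -4.5 -1.082 3.573
f 2 4 1
f 5 2 1
f 1 4 3
f 3 5 1
f 2 8 4
f 6 2 5
f 6 8 2
f 4 8 3
f 7 5 3
f 3 8 7
f 7 6 5
f 8 6 7
f 10 12 9
f 13 10 9
f 9 12 11
f 11 13 9
f 10 16 12
f 14 10 13
f 14 16 10
f 12 16 11
f 15 13 11
f 11 16 15
f 15 14 13
f 16 14 15
f 18 17 21
f 18 21 19
f 19 21 22
f 19 22 20
f 21 17 23
f 21 23 22
f 22 23 24
f 22 24 20
f 23 17 25
f 23 25 24
f 24 25 26
f 24 26 20
f 25 17 27
f 25 27 26
f 26 27 28
f 26 28 20
f 27 17 29
f 27 29 28
f 28 29 30
f 28 30 20
f 29 17 31
f 29 31 30
f 30 31 32
f 30 32 20
f 31 17 33
f 31 33 32
f 32 33 34
f 32 34 20
f 33 17 35
f 33 35 34
f 34 35 36
f 34 36 20
f 35 17 37
f 35 37 36
f 36 37 38
f 36 38 20
f 37 17 39
f 37 39 38
f 38 39 40
f 38 40 20
f 39 17 41
f 39 41 40
f 40 41 42
f 40 42 20
f 41 17 18
f 41 18 42
f 42 18 19
f 42 19 20
f 43 80 59
f 80 54 83
f 59 83 48
f 80 83 59
f 43 59 55
f 59 48 60
f 55 60 44
f 59 60 55
f 43 55 64
f 55 44 65
f 64 65 50
f 55 65 64
f 43 64 76
f 64 50 79
f 76 79 53
f 64 79 76
f 43 76 80
f 76 53 84
f 80 84 54
f 76 84 80
f 44 60 71
f 60 48 74
f 71 74 52
f 60 74 71
f 48 83 61
f 83 54 82
f 61 82 47
f 83 82 61
f 54 84 81
f 84 53 77
f 81 77 45
f 84 77 81
f 53 79 78
f 79 50 66
f 78 66 49
f 79 66 78
f 50 65 70
f 65 44 67
f 70 67 51
f 65 67 70
f 46 72 58
f 72 52 73
f 58 73 47
f 72 73 58
f 46 58 56
f 58 47 57
f 56 57 45
f 58 57 56
f 46 56 63
f 56 45 62
f 63 62 49
f 56 62 63
f 46 63 68
f 63 49 69
f 68 69 51
f 63 69 68
f 46 68 72
f 68 51 75
f 72 75 52
f 68 75 72
f 47 73 61
f 73 52 74
f 61 74 48
f 73 74 61
f 45 57 81
f 57 47 82
f 81 82 54
f 57 82 81
f 49 62 78
f 62 45 77
f 78 77 53
f 62 77 78
f 51 69 70
f 69 49 66
f 70 66 50
f 69 66 70
f 52 75 71
f 75 51 67
f 71 67 44
f 75 67 71



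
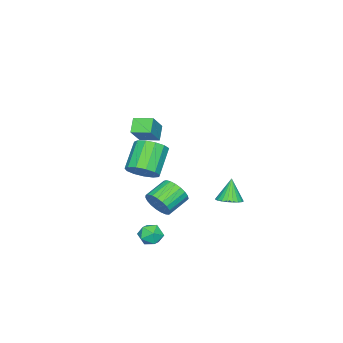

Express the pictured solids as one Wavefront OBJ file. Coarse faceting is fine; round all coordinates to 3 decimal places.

v 2.727 0.098 -1.852
v 3.176 0.344 -1.028
v 1.821 0.728 -0.404
v 1.373 0.482 -1.228
v 3.181 0.691 -1.232
v 1.826 1.075 -0.609
v 3.106 0.936 -1.544
v 1.752 1.32 -0.921
v 2.967 1.036 -1.909
v 1.612 1.42 -1.286
v 2.786 0.974 -2.264
v 1.431 1.358 -1.641
v 2.595 0.76 -2.548
v 1.24 1.144 -1.924
v 2.426 0.432 -2.711
v 1.072 0.816 -2.088
v 2.31 0.046 -2.726
v 0.956 0.43 -2.102
v 2.266 -0.331 -2.59
v 0.912 0.053 -1.966
v 2.302 -0.634 -2.326
v 0.947 -0.25 -1.702
v 2.411 -0.81 -1.98
v 1.056 -0.426 -1.356
v 2.575 -0.829 -1.612
v 1.22 -0.445 -0.988
v 2.765 -0.688 -1.285
v 1.411 -0.304 -0.662
v 2.949 -0.411 -1.057
v 1.594 -0.027 -0.433
v 3.094 -0.046 -0.966
v 1.74 0.338 -0.342
v -1.334 -3.482 -2.223
v -0.625 -4.04 -1.594
v -2.177 -4.336 -0.107
v -2.886 -3.778 -0.737
v -0.577 -3.446 -1.426
v -2.13 -3.741 0.061
v -0.769 -2.863 -1.511
v -2.322 -3.158 -0.024
v -1.141 -2.476 -1.822
v -2.694 -2.772 -0.335
v -1.574 -2.409 -2.261
v -3.126 -2.705 -0.774
v -1.93 -2.683 -2.687
v -3.483 -2.979 -1.201
v -2.097 -3.21 -2.967
v -3.65 -3.506 -1.48
v -2.022 -3.824 -3.01
v -3.575 -4.12 -1.523
v -1.728 -4.329 -2.804
v -3.281 -4.625 -1.317
v -1.309 -4.565 -2.413
v -2.862 -4.861 -0.926
v -0.898 -4.458 -1.962
v -2.45 -4.753 -0.475
v 3.66 1.086 -3.605
v 4.352 0.859 -4.026
v 3.408 -0.219 -3.314
v 4.1 -0.446 -3.735
v 4.169 -0.027 -3.009
v 4.324 0.78 -3.189
v 3.436 -0.14 -4.151
v 3.591 0.667 -4.331
v 4.213 0.101 -4.364
v 4.666 0.171 -3.658
v 3.094 0.469 -3.682
v 3.547 0.539 -2.976
v 1.879 -1.623 2.57
v 1.133 -1.907 3.313
v 1.599 -0.458 2.735
v 0.854 -0.742 3.477
v 3.006 -1.518 3.743
v 2.261 -1.802 4.485
v 2.727 -0.353 3.907
v 1.981 -0.637 4.65
v 1.387 4.004 -0.968
v 1.912 3.399 -0.845
v 0.853 3.836 0.488
v 2.083 3.648 -0.754
v 2.148 3.952 -0.695
v 2.098 4.263 -0.677
v 1.939 4.535 -0.704
v 1.696 4.726 -0.771
v 1.407 4.808 -0.868
v 1.114 4.767 -0.98
v 0.863 4.609 -1.091
v 0.692 4.36 -1.182
v 0.627 4.056 -1.241
v 0.677 3.745 -1.259
v 0.836 3.473 -1.232
v 1.078 3.282 -1.165
v 1.368 3.201 -1.068
v 1.661 3.242 -0.956
f 2 1 5
f 2 5 3
f 3 5 6
f 3 6 4
f 5 1 7
f 5 7 6
f 6 7 8
f 6 8 4
f 7 1 9
f 7 9 8
f 8 9 10
f 8 10 4
f 9 1 11
f 9 11 10
f 10 11 12
f 10 12 4
f 11 1 13
f 11 13 12
f 12 13 14
f 12 14 4
f 13 1 15
f 13 15 14
f 14 15 16
f 14 16 4
f 15 1 17
f 15 17 16
f 16 17 18
f 16 18 4
f 17 1 19
f 17 19 18
f 18 19 20
f 18 20 4
f 19 1 21
f 19 21 20
f 20 21 22
f 20 22 4
f 21 1 23
f 21 23 22
f 22 23 24
f 22 24 4
f 23 1 25
f 23 25 24
f 24 25 26
f 24 26 4
f 25 1 27
f 25 27 26
f 26 27 28
f 26 28 4
f 27 1 29
f 27 29 28
f 28 29 30
f 28 30 4
f 29 1 31
f 29 31 30
f 30 31 32
f 30 32 4
f 31 1 2
f 31 2 32
f 32 2 3
f 32 3 4
f 34 33 37
f 34 37 35
f 35 37 38
f 35 38 36
f 37 33 39
f 37 39 38
f 38 39 40
f 38 40 36
f 39 33 41
f 39 41 40
f 40 41 42
f 40 42 36
f 41 33 43
f 41 43 42
f 42 43 44
f 42 44 36
f 43 33 45
f 43 45 44
f 44 45 46
f 44 46 36
f 45 33 47
f 45 47 46
f 46 47 48
f 46 48 36
f 47 33 49
f 47 49 48
f 48 49 50
f 48 50 36
f 49 33 51
f 49 51 50
f 50 51 52
f 50 52 36
f 51 33 53
f 51 53 52
f 52 53 54
f 52 54 36
f 53 33 55
f 53 55 54
f 54 55 56
f 54 56 36
f 55 33 34
f 55 34 56
f 56 34 35
f 56 35 36
f 57 68 62
f 57 62 58
f 57 58 64
f 57 64 67
f 57 67 68
f 58 62 66
f 62 68 61
f 68 67 59
f 67 64 63
f 64 58 65
f 60 66 61
f 60 61 59
f 60 59 63
f 60 63 65
f 60 65 66
f 61 66 62
f 59 61 68
f 63 59 67
f 65 63 64
f 66 65 58
f 70 72 69
f 73 70 69
f 69 72 71
f 71 73 69
f 70 76 72
f 74 70 73
f 74 76 70
f 72 76 71
f 75 73 71
f 71 76 75
f 75 74 73
f 76 74 75
f 78 77 80
f 78 80 79
f 80 77 81
f 80 81 79
f 81 77 82
f 81 82 79
f 82 77 83
f 82 83 79
f 83 77 84
f 83 84 79
f 84 77 85
f 84 85 79
f 85 77 86
f 85 86 79
f 86 77 87
f 86 87 79
f 87 77 88
f 87 88 79
f 88 77 89
f 88 89 79
f 89 77 90
f 89 90 79
f 90 77 91
f 90 91 79
f 91 77 92
f 91 92 79
f 92 77 93
f 92 93 79
f 93 77 94
f 93 94 79
f 94 77 78
f 94 78 79



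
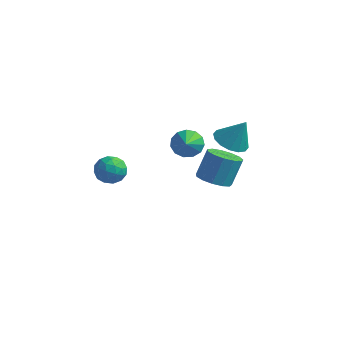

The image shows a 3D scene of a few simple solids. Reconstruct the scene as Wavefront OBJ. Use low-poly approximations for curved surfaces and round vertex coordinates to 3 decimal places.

v -1.392 -3.242 -1.503
v -0.63 -3.709 -1.31
v -2.01 -3.731 -0.25
v -1.248 -4.198 -0.057
v -1.243 -3.284 -0.031
v -0.861 -2.981 -0.805
v -1.779 -4.459 -0.755
v -1.397 -4.156 -1.529
v -0.869 -4.461 -0.847
v -0.538 -3.735 -0.4
v -2.102 -3.705 -1.16
v -1.771 -2.979 -0.713
v -0.957 -3.432 -1.516
v -1.683 -4.008 -0.044
v -1.68 -3.47 -0.028
v -1.232 -3.745 0.085
v -1.092 -3.005 -1.22
v -0.644 -3.279 -1.106
v -1.005 -3.03 -0.355
v -1.996 -4.161 -0.454
v -1.548 -4.435 -0.34
v -1.408 -3.695 -1.645
v -0.96 -3.97 -1.532
v -1.635 -4.41 -1.205
v -0.649 -4.149 -1.131
v -1.013 -4.437 -0.394
v -1.325 -4.59 -0.805
v -1.1 -4.412 -1.26
v -0.454 -3.722 -0.868
v -0.818 -4.01 -0.132
v -0.815 -3.473 -0.116
v -0.59 -3.295 -0.571
v -0.595 -4.164 -0.596
v -1.822 -3.43 -1.428
v -2.186 -3.718 -0.692
v -2.05 -4.145 -0.989
v -1.825 -3.967 -1.444
v -1.627 -3.003 -1.166
v -1.991 -3.291 -0.429
v -1.54 -3.028 -0.3
v -1.315 -2.85 -0.755
v -2.045 -3.276 -0.964
v 1.765 2.533 -0.643
v 2.602 1.987 -0.931
v 2.495 2.847 0.883
v 2.705 2.493 -1.085
v 2.557 3.009 -1.12
v 2.196 3.398 -1.027
v 1.72 3.555 -0.831
v 1.256 3.438 -0.585
v 0.928 3.079 -0.354
v 0.824 2.574 -0.201
v 0.973 2.057 -0.165
v 1.333 1.668 -0.258
v 1.81 1.511 -0.454
v 2.274 1.628 -0.7
v 0.798 2.392 -3.992
v 1.283 1.562 -3.65
v 1.467 2.339 -2.026
v 0.982 3.168 -2.368
v 1.688 1.91 -3.862
v 1.872 2.687 -2.238
v 1.811 2.411 -4.116
v 1.994 3.188 -2.492
v 1.612 2.906 -4.33
v 1.795 3.683 -2.706
v 1.154 3.237 -4.437
v 1.338 4.014 -2.813
v 0.584 3.3 -4.403
v 0.768 4.077 -2.778
v 0.082 3.075 -4.238
v 0.265 3.852 -2.614
v -0.193 2.632 -3.995
v -0.009 3.409 -2.371
v -0.153 2.113 -3.752
v 0.03 2.89 -2.127
v 0.189 1.683 -3.584
v 0.372 2.46 -1.96
v 0.724 1.477 -3.546
v 0.908 2.254 -1.922
v -0.4 1.656 -1.218
v 0.376 2.128 -1.267
v 0.56 0.184 -0.162
v 0.141 2.281 -0.838
v -0.267 2.236 -0.53
v -0.717 2.007 -0.44
v -1.066 1.666 -0.597
v -1.204 1.322 -0.951
v -1.087 1.084 -1.39
v -0.752 1.027 -1.774
v -0.305 1.17 -1.981
v 0.111 1.467 -1.946
v 0.365 1.824 -1.68
f 1 38 17
f 38 12 41
f 17 41 6
f 38 41 17
f 1 17 13
f 17 6 18
f 13 18 2
f 17 18 13
f 1 13 22
f 13 2 23
f 22 23 8
f 13 23 22
f 1 22 34
f 22 8 37
f 34 37 11
f 22 37 34
f 1 34 38
f 34 11 42
f 38 42 12
f 34 42 38
f 2 18 29
f 18 6 32
f 29 32 10
f 18 32 29
f 6 41 19
f 41 12 40
f 19 40 5
f 41 40 19
f 12 42 39
f 42 11 35
f 39 35 3
f 42 35 39
f 11 37 36
f 37 8 24
f 36 24 7
f 37 24 36
f 8 23 28
f 23 2 25
f 28 25 9
f 23 25 28
f 4 30 16
f 30 10 31
f 16 31 5
f 30 31 16
f 4 16 14
f 16 5 15
f 14 15 3
f 16 15 14
f 4 14 21
f 14 3 20
f 21 20 7
f 14 20 21
f 4 21 26
f 21 7 27
f 26 27 9
f 21 27 26
f 4 26 30
f 26 9 33
f 30 33 10
f 26 33 30
f 5 31 19
f 31 10 32
f 19 32 6
f 31 32 19
f 3 15 39
f 15 5 40
f 39 40 12
f 15 40 39
f 7 20 36
f 20 3 35
f 36 35 11
f 20 35 36
f 9 27 28
f 27 7 24
f 28 24 8
f 27 24 28
f 10 33 29
f 33 9 25
f 29 25 2
f 33 25 29
f 44 43 46
f 44 46 45
f 46 43 47
f 46 47 45
f 47 43 48
f 47 48 45
f 48 43 49
f 48 49 45
f 49 43 50
f 49 50 45
f 50 43 51
f 50 51 45
f 51 43 52
f 51 52 45
f 52 43 53
f 52 53 45
f 53 43 54
f 53 54 45
f 54 43 55
f 54 55 45
f 55 43 56
f 55 56 45
f 56 43 44
f 56 44 45
f 58 57 61
f 58 61 59
f 59 61 62
f 59 62 60
f 61 57 63
f 61 63 62
f 62 63 64
f 62 64 60
f 63 57 65
f 63 65 64
f 64 65 66
f 64 66 60
f 65 57 67
f 65 67 66
f 66 67 68
f 66 68 60
f 67 57 69
f 67 69 68
f 68 69 70
f 68 70 60
f 69 57 71
f 69 71 70
f 70 71 72
f 70 72 60
f 71 57 73
f 71 73 72
f 72 73 74
f 72 74 60
f 73 57 75
f 73 75 74
f 74 75 76
f 74 76 60
f 75 57 77
f 75 77 76
f 76 77 78
f 76 78 60
f 77 57 79
f 77 79 78
f 78 79 80
f 78 80 60
f 79 57 58
f 79 58 80
f 80 58 59
f 80 59 60
f 82 81 84
f 82 84 83
f 84 81 85
f 84 85 83
f 85 81 86
f 85 86 83
f 86 81 87
f 86 87 83
f 87 81 88
f 87 88 83
f 88 81 89
f 88 89 83
f 89 81 90
f 89 90 83
f 90 81 91
f 90 91 83
f 91 81 92
f 91 92 83
f 92 81 93
f 92 93 83
f 93 81 82
f 93 82 83



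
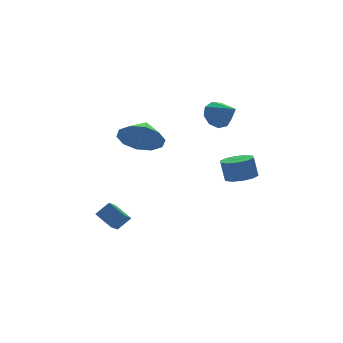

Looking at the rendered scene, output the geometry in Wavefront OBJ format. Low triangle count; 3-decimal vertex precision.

v 2.776 -2.135 2.711
v 3.233 -1.722 3.156
v 3.024 -3.225 3.469
v 2.746 -1.706 3.337
v 2.273 -1.892 3.226
v 2.035 -2.191 2.874
v 2.144 -2.465 2.445
v 2.549 -2.584 2.141
v 3.059 -2.494 2.104
v 3.437 -2.236 2.35
v 3.506 -1.931 2.766
v -2.216 -2.733 -1.973
v -2.515 -1.865 -1.505
v -2.848 -2.649 -2.534
v -3.148 -1.781 -2.067
v -1.632 -2.219 -2.553
v -1.932 -1.351 -2.086
v -2.265 -2.135 -3.115
v -2.564 -1.267 -2.647
v 3.385 -3.199 -0.89
v 3.94 -3.712 -0.699
v 3.891 -3.394 0.3
v 3.335 -2.881 0.11
v 4.155 -3.298 -0.82
v 4.106 -2.98 0.179
v 4.076 -2.846 -0.968
v 4.027 -2.528 0.031
v 3.733 -2.529 -1.086
v 3.683 -2.211 -0.086
v 3.256 -2.468 -1.129
v 3.207 -2.15 -0.129
v 2.829 -2.686 -1.08
v 2.78 -2.368 -0.081
v 2.614 -3.1 -0.959
v 2.565 -2.782 0.04
v 2.693 -3.552 -0.811
v 2.644 -3.234 0.188
v 3.037 -3.869 -0.694
v 2.987 -3.551 0.306
v 3.513 -3.93 -0.651
v 3.464 -3.612 0.349
v -0.845 -1.72 1.99
v -0.009 -2.132 1.425
v -0.155 -0.98 2.47
v -0.284 -1.638 1.059
v -0.773 -1.175 1.048
v -1.29 -0.92 1.398
v -1.637 -0.971 1.973
v -1.681 -1.308 2.555
v -1.406 -1.802 2.921
v -0.916 -2.265 2.931
v -0.4 -2.52 2.582
v -0.053 -2.469 2.006
f 2 1 4
f 2 4 3
f 4 1 5
f 4 5 3
f 5 1 6
f 5 6 3
f 6 1 7
f 6 7 3
f 7 1 8
f 7 8 3
f 8 1 9
f 8 9 3
f 9 1 10
f 9 10 3
f 10 1 11
f 10 11 3
f 11 1 2
f 11 2 3
f 13 15 12
f 16 13 12
f 12 15 14
f 14 16 12
f 13 19 15
f 17 13 16
f 17 19 13
f 15 19 14
f 18 16 14
f 14 19 18
f 18 17 16
f 19 17 18
f 21 20 24
f 21 24 22
f 22 24 25
f 22 25 23
f 24 20 26
f 24 26 25
f 25 26 27
f 25 27 23
f 26 20 28
f 26 28 27
f 27 28 29
f 27 29 23
f 28 20 30
f 28 30 29
f 29 30 31
f 29 31 23
f 30 20 32
f 30 32 31
f 31 32 33
f 31 33 23
f 32 20 34
f 32 34 33
f 33 34 35
f 33 35 23
f 34 20 36
f 34 36 35
f 35 36 37
f 35 37 23
f 36 20 38
f 36 38 37
f 37 38 39
f 37 39 23
f 38 20 40
f 38 40 39
f 39 40 41
f 39 41 23
f 40 20 21
f 40 21 41
f 41 21 22
f 41 22 23
f 43 42 45
f 43 45 44
f 45 42 46
f 45 46 44
f 46 42 47
f 46 47 44
f 47 42 48
f 47 48 44
f 48 42 49
f 48 49 44
f 49 42 50
f 49 50 44
f 50 42 51
f 50 51 44
f 51 42 52
f 51 52 44
f 52 42 53
f 52 53 44
f 53 42 43
f 53 43 44



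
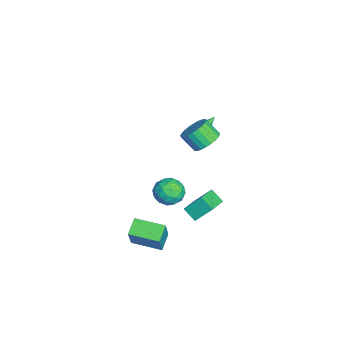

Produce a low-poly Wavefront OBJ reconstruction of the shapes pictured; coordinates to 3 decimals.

v 1.243 3.108 3.24
v 1.779 3.593 3.871
v 1.394 2.798 4.811
v 0.857 2.312 4.18
v 1.454 3.778 3.894
v 1.069 2.982 4.834
v 1.097 3.861 3.818
v 0.712 3.065 4.757
v 0.762 3.829 3.653
v 0.377 3.033 4.593
v 0.5 3.687 3.426
v 0.115 2.892 4.366
v 0.351 3.457 3.171
v -0.034 2.662 4.11
v 0.338 3.174 2.926
v -0.047 2.379 3.865
v 0.463 2.881 2.729
v 0.077 2.086 3.668
v 0.706 2.622 2.609
v 0.321 1.827 3.549
v 1.031 2.438 2.586
v 0.646 1.642 3.526
v 1.388 2.355 2.663
v 1.003 1.559 3.602
v 1.723 2.387 2.827
v 1.338 1.591 3.767
v 1.985 2.528 3.054
v 1.6 1.733 3.994
v 2.134 2.758 3.31
v 1.749 1.963 4.249
v 2.147 3.041 3.555
v 1.762 2.246 4.494
v 2.023 3.334 3.752
v 1.637 2.539 4.691
v -1.694 0.998 -3.755
v -0.813 1.418 -4.174
v -0.767 0.342 -2.466
v 0.114 0.762 -2.885
v -0.629 1.395 -2.466
v -1.202 1.8 -3.263
v -0.378 -0.04 -3.377
v -0.951 0.365 -4.174
v -0 0.776 -3.941
v -0.155 1.663 -3.378
v -1.425 0.097 -3.262
v -1.58 0.984 -2.699
v -1.335 1.266 -4.078
v -0.245 0.494 -2.562
v -0.682 0.867 -2.316
v -0.164 1.113 -2.562
v -1.563 1.49 -3.542
v -1.046 1.737 -3.789
v -0.937 1.724 -2.785
v -0.534 0.023 -2.851
v -0.017 0.27 -3.098
v -1.416 0.647 -4.078
v -0.898 0.893 -4.324
v -0.643 0.036 -3.855
v -0.339 1.135 -4.187
v 0.206 0.75 -3.429
v -0.084 0.278 -3.718
v -0.42 0.516 -4.187
v -0.43 1.657 -3.856
v 0.114 1.271 -3.098
v -0.322 1.643 -2.852
v -0.659 1.881 -3.321
v 0.048 1.279 -3.719
v -1.694 0.489 -3.542
v -1.15 0.103 -2.784
v -0.921 -0.121 -3.319
v -1.258 0.117 -3.788
v -1.786 1.01 -3.211
v -1.241 0.625 -2.453
v -1.16 1.244 -2.453
v -1.496 1.482 -2.922
v -1.628 0.481 -2.921
v -3.233 2.645 0.164
v -2.823 2.574 0.739
v -4.167 3.675 0.956
v -2.669 2.877 0.528
v -2.694 3.106 0.201
v -2.89 3.189 -0.138
v -3.195 3.099 -0.381
v -3.512 2.866 -0.451
v -3.74 2.562 -0.326
v -3.808 2.285 -0.045
v -3.692 2.122 0.302
v -3.431 2.126 0.605
v -3.107 2.294 0.768
v 0.157 2.408 -3.353
v 0.149 3.447 -2.257
v 0.708 3.075 -3.982
v 0.701 4.114 -2.886
v 1.639 1.766 -2.734
v 1.632 2.805 -1.638
v 2.191 2.433 -3.363
v 2.183 3.472 -2.267
v 1.753 -0.991 -4.381
v 2.753 -1.13 -2.573
v 2.317 0.847 -4.551
v 3.316 0.708 -2.744
v 2.744 -1.348 -4.956
v 3.743 -1.487 -3.149
v 3.307 0.49 -5.127
v 4.307 0.351 -3.319
f 2 1 5
f 2 5 3
f 3 5 6
f 3 6 4
f 5 1 7
f 5 7 6
f 6 7 8
f 6 8 4
f 7 1 9
f 7 9 8
f 8 9 10
f 8 10 4
f 9 1 11
f 9 11 10
f 10 11 12
f 10 12 4
f 11 1 13
f 11 13 12
f 12 13 14
f 12 14 4
f 13 1 15
f 13 15 14
f 14 15 16
f 14 16 4
f 15 1 17
f 15 17 16
f 16 17 18
f 16 18 4
f 17 1 19
f 17 19 18
f 18 19 20
f 18 20 4
f 19 1 21
f 19 21 20
f 20 21 22
f 20 22 4
f 21 1 23
f 21 23 22
f 22 23 24
f 22 24 4
f 23 1 25
f 23 25 24
f 24 25 26
f 24 26 4
f 25 1 27
f 25 27 26
f 26 27 28
f 26 28 4
f 27 1 29
f 27 29 28
f 28 29 30
f 28 30 4
f 29 1 31
f 29 31 30
f 30 31 32
f 30 32 4
f 31 1 33
f 31 33 32
f 32 33 34
f 32 34 4
f 33 1 2
f 33 2 34
f 34 2 3
f 34 3 4
f 35 72 51
f 72 46 75
f 51 75 40
f 72 75 51
f 35 51 47
f 51 40 52
f 47 52 36
f 51 52 47
f 35 47 56
f 47 36 57
f 56 57 42
f 47 57 56
f 35 56 68
f 56 42 71
f 68 71 45
f 56 71 68
f 35 68 72
f 68 45 76
f 72 76 46
f 68 76 72
f 36 52 63
f 52 40 66
f 63 66 44
f 52 66 63
f 40 75 53
f 75 46 74
f 53 74 39
f 75 74 53
f 46 76 73
f 76 45 69
f 73 69 37
f 76 69 73
f 45 71 70
f 71 42 58
f 70 58 41
f 71 58 70
f 42 57 62
f 57 36 59
f 62 59 43
f 57 59 62
f 38 64 50
f 64 44 65
f 50 65 39
f 64 65 50
f 38 50 48
f 50 39 49
f 48 49 37
f 50 49 48
f 38 48 55
f 48 37 54
f 55 54 41
f 48 54 55
f 38 55 60
f 55 41 61
f 60 61 43
f 55 61 60
f 38 60 64
f 60 43 67
f 64 67 44
f 60 67 64
f 39 65 53
f 65 44 66
f 53 66 40
f 65 66 53
f 37 49 73
f 49 39 74
f 73 74 46
f 49 74 73
f 41 54 70
f 54 37 69
f 70 69 45
f 54 69 70
f 43 61 62
f 61 41 58
f 62 58 42
f 61 58 62
f 44 67 63
f 67 43 59
f 63 59 36
f 67 59 63
f 78 77 80
f 78 80 79
f 80 77 81
f 80 81 79
f 81 77 82
f 81 82 79
f 82 77 83
f 82 83 79
f 83 77 84
f 83 84 79
f 84 77 85
f 84 85 79
f 85 77 86
f 85 86 79
f 86 77 87
f 86 87 79
f 87 77 88
f 87 88 79
f 88 77 89
f 88 89 79
f 89 77 78
f 89 78 79
f 91 93 90
f 94 91 90
f 90 93 92
f 92 94 90
f 91 97 93
f 95 91 94
f 95 97 91
f 93 97 92
f 96 94 92
f 92 97 96
f 96 95 94
f 97 95 96
f 99 101 98
f 102 99 98
f 98 101 100
f 100 102 98
f 99 105 101
f 103 99 102
f 103 105 99
f 101 105 100
f 104 102 100
f 100 105 104
f 104 103 102
f 105 103 104



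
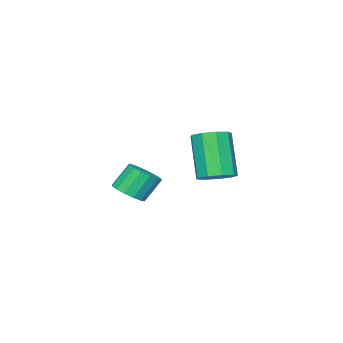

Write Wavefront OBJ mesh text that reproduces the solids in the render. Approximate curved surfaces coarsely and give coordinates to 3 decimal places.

v 1.047 -1.06 -4.052
v 1.456 -0.446 -3.998
v 0.842 -0.126 -2.993
v 0.433 -0.74 -3.048
v 1.156 -0.346 -4.213
v 0.542 -0.026 -3.208
v 0.826 -0.437 -4.385
v 0.212 -0.117 -3.381
v 0.555 -0.695 -4.469
v -0.058 -0.376 -3.464
v 0.417 -1.051 -4.44
v -0.197 -0.732 -3.435
v 0.447 -1.409 -4.308
v -0.167 -1.09 -3.303
v 0.638 -1.674 -4.107
v 0.024 -1.354 -3.102
v 0.938 -1.774 -3.892
v 0.324 -1.454 -2.887
v 1.268 -1.683 -3.719
v 0.654 -1.363 -2.715
v 1.538 -1.424 -3.636
v 0.925 -1.105 -2.631
v 1.677 -1.068 -3.665
v 1.063 -0.749 -2.66
v 1.647 -0.71 -3.797
v 1.033 -0.391 -2.792
v 1.541 3.659 -1.872
v 2.215 3.341 -1.794
v 1.654 2.582 -0.03
v 0.979 2.901 -0.108
v 2.219 3.812 -1.59
v 1.658 3.053 0.173
v 1.905 4.211 -1.518
v 1.344 3.453 0.245
v 1.421 4.352 -1.612
v 0.86 3.594 0.152
v 0.993 4.169 -1.827
v 0.431 3.411 -0.063
v 0.821 3.747 -2.063
v 0.259 2.989 -0.299
v 0.986 3.284 -2.21
v 0.424 2.526 -0.446
v 1.41 2.997 -2.198
v 0.849 2.238 -0.435
v 1.896 3.019 -2.034
v 1.335 2.261 -0.27
f 2 1 5
f 2 5 3
f 3 5 6
f 3 6 4
f 5 1 7
f 5 7 6
f 6 7 8
f 6 8 4
f 7 1 9
f 7 9 8
f 8 9 10
f 8 10 4
f 9 1 11
f 9 11 10
f 10 11 12
f 10 12 4
f 11 1 13
f 11 13 12
f 12 13 14
f 12 14 4
f 13 1 15
f 13 15 14
f 14 15 16
f 14 16 4
f 15 1 17
f 15 17 16
f 16 17 18
f 16 18 4
f 17 1 19
f 17 19 18
f 18 19 20
f 18 20 4
f 19 1 21
f 19 21 20
f 20 21 22
f 20 22 4
f 21 1 23
f 21 23 22
f 22 23 24
f 22 24 4
f 23 1 25
f 23 25 24
f 24 25 26
f 24 26 4
f 25 1 2
f 25 2 26
f 26 2 3
f 26 3 4
f 28 27 31
f 28 31 29
f 29 31 32
f 29 32 30
f 31 27 33
f 31 33 32
f 32 33 34
f 32 34 30
f 33 27 35
f 33 35 34
f 34 35 36
f 34 36 30
f 35 27 37
f 35 37 36
f 36 37 38
f 36 38 30
f 37 27 39
f 37 39 38
f 38 39 40
f 38 40 30
f 39 27 41
f 39 41 40
f 40 41 42
f 40 42 30
f 41 27 43
f 41 43 42
f 42 43 44
f 42 44 30
f 43 27 45
f 43 45 44
f 44 45 46
f 44 46 30
f 45 27 28
f 45 28 46
f 46 28 29
f 46 29 30



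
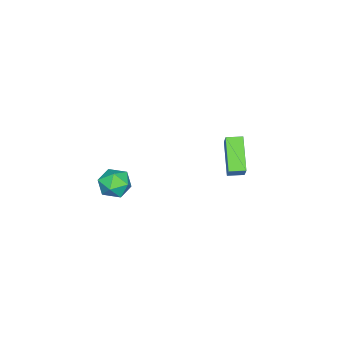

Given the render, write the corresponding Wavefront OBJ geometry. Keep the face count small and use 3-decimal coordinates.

v 2.396 1.873 1.969
v 3.18 2.307 3.045
v 1.968 2.619 1.98
v 2.752 3.053 3.056
v 3.748 2.667 0.664
v 4.532 3.101 1.74
v 3.32 3.413 0.675
v 4.104 3.847 1.751
v 4.045 -3.078 -2.973
v 4.468 -3.473 -2.172
v 2.692 -3.867 -2.648
v 3.115 -4.262 -1.847
v 2.907 -3.296 -1.87
v 3.743 -2.809 -2.071
v 3.417 -4.531 -2.749
v 4.253 -4.044 -2.95
v 4.079 -4.372 -2.033
v 3.765 -3.608 -1.49
v 3.395 -3.732 -3.33
v 3.081 -2.968 -2.787
f 2 4 1
f 5 2 1
f 1 4 3
f 3 5 1
f 2 8 4
f 6 2 5
f 6 8 2
f 4 8 3
f 7 5 3
f 3 8 7
f 7 6 5
f 8 6 7
f 9 20 14
f 9 14 10
f 9 10 16
f 9 16 19
f 9 19 20
f 10 14 18
f 14 20 13
f 20 19 11
f 19 16 15
f 16 10 17
f 12 18 13
f 12 13 11
f 12 11 15
f 12 15 17
f 12 17 18
f 13 18 14
f 11 13 20
f 15 11 19
f 17 15 16
f 18 17 10



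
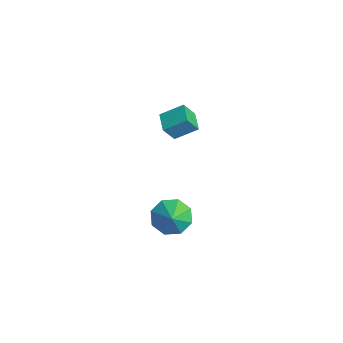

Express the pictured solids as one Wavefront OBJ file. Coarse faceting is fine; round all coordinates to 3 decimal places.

v 3.561 -1.308 -0.06
v 4.074 -0.48 -0.329
v 4.419 -1.592 0.7
v 3.593 -0.351 0.263
v 3.094 -0.782 0.665
v 2.868 -1.521 0.643
v 3.048 -2.135 0.21
v 3.529 -2.265 -0.382
v 4.029 -1.833 -0.784
v 4.254 -1.094 -0.763
v -3.564 0.778 0.867
v -3.189 1.915 1.593
v -3.608 1.402 -0.086
v -3.233 2.538 0.639
v -2.447 0.542 0.661
v -2.072 1.678 1.386
v -2.491 1.165 -0.293
v -2.116 2.302 0.433
f 2 1 4
f 2 4 3
f 4 1 5
f 4 5 3
f 5 1 6
f 5 6 3
f 6 1 7
f 6 7 3
f 7 1 8
f 7 8 3
f 8 1 9
f 8 9 3
f 9 1 10
f 9 10 3
f 10 1 2
f 10 2 3
f 12 14 11
f 15 12 11
f 11 14 13
f 13 15 11
f 12 18 14
f 16 12 15
f 16 18 12
f 14 18 13
f 17 15 13
f 13 18 17
f 17 16 15
f 18 16 17



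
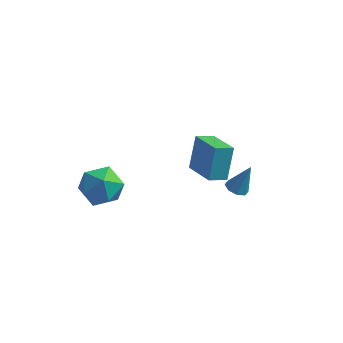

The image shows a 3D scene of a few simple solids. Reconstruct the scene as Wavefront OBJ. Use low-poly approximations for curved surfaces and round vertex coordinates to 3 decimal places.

v -3.213 -0.351 -1.008
v -2.54 -1.233 -0.429
v -4.78 -1.627 -1.131
v -4.107 -2.509 -0.552
v -4.483 -1.495 0.077
v -3.515 -0.706 0.154
v -3.805 -2.154 -1.714
v -2.837 -1.365 -1.637
v -2.906 -2.347 -0.865
v -3.325 -1.94 0.242
v -3.995 -0.92 -1.802
v -4.414 -0.513 -0.695
v 2.78 -0.307 0.209
v 3.315 -0.147 -0.037
v 3.34 0.067 1.671
v 3.015 0.21 -0.013
v 2.577 0.264 0.14
v 2.258 -0.016 0.334
v 2.245 -0.467 0.455
v 2.545 -0.824 0.431
v 2.982 -0.878 0.277
v 3.301 -0.598 0.083
v 0.727 1.671 -1.714
v 0.752 2.541 0.053
v -0.733 2.918 -2.308
v -0.708 3.789 -0.541
v 1.448 2.351 -2.059
v 1.473 3.222 -0.292
v -0.012 3.599 -2.653
v 0.013 4.469 -0.886
f 1 12 6
f 1 6 2
f 1 2 8
f 1 8 11
f 1 11 12
f 2 6 10
f 6 12 5
f 12 11 3
f 11 8 7
f 8 2 9
f 4 10 5
f 4 5 3
f 4 3 7
f 4 7 9
f 4 9 10
f 5 10 6
f 3 5 12
f 7 3 11
f 9 7 8
f 10 9 2
f 14 13 16
f 14 16 15
f 16 13 17
f 16 17 15
f 17 13 18
f 17 18 15
f 18 13 19
f 18 19 15
f 19 13 20
f 19 20 15
f 20 13 21
f 20 21 15
f 21 13 22
f 21 22 15
f 22 13 14
f 22 14 15
f 24 26 23
f 27 24 23
f 23 26 25
f 25 27 23
f 24 30 26
f 28 24 27
f 28 30 24
f 26 30 25
f 29 27 25
f 25 30 29
f 29 28 27
f 30 28 29



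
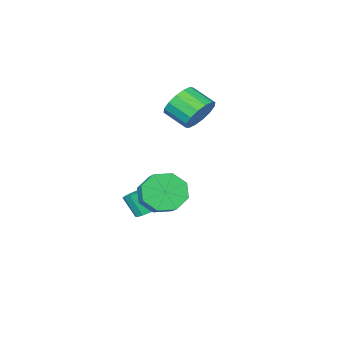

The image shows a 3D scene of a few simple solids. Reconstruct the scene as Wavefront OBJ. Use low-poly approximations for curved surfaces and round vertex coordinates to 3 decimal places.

v -0.658 -0.09 -3.63
v 0.07 -0.041 -3.801
v 0.367 -0.681 -2.721
v -0.362 -0.73 -2.55
v -0.021 0.302 -3.572
v 0.275 -0.338 -2.492
v -0.316 0.521 -3.362
v -0.019 -0.119 -2.282
v -0.718 0.546 -3.236
v -0.422 -0.095 -2.157
v -1.102 0.369 -3.236
v -0.806 -0.272 -2.156
v -1.345 0.046 -3.361
v -1.049 -0.594 -2.281
v -1.37 -0.32 -3.571
v -1.073 -0.96 -2.491
v -1.169 -0.612 -3.8
v -0.872 -1.253 -2.72
v -0.805 -0.739 -3.975
v -0.509 -1.38 -2.895
v -0.395 -0.66 -4.04
v -0.099 -1.3 -2.96
v -0.069 -0.4 -3.975
v 0.227 -1.04 -2.896
v -3.381 0.066 1.999
v -2.824 0.662 2.61
v -2.362 -0.47 3.293
v -2.919 -1.066 2.681
v -3.291 0.617 2.852
v -2.829 -0.515 3.535
v -3.782 0.425 2.865
v -3.32 -0.707 3.548
v -4.166 0.136 2.646
v -3.704 -0.996 3.329
v -4.34 -0.172 2.254
v -3.878 -1.304 2.936
v -4.256 -0.416 1.793
v -3.794 -1.547 2.475
v -3.938 -0.53 1.387
v -3.476 -1.662 2.07
v -3.471 -0.485 1.145
v -3.009 -1.617 1.828
v -2.98 -0.293 1.132
v -2.518 -1.425 1.815
v -2.596 -0.004 1.351
v -2.134 -1.136 2.034
v -2.422 0.304 1.744
v -1.96 -0.828 2.426
v -2.506 0.547 2.205
v -2.044 -0.584 2.887
v 0.764 2.961 -0.901
v 1.771 2.748 -1.261
v 2.243 3.825 -0.578
v 1.236 4.039 -0.219
v 1.35 3.256 -1.772
v 1.822 4.333 -1.089
v 0.586 3.592 -1.773
v 1.059 4.669 -1.09
v -0.073 3.558 -1.264
v 0.399 4.635 -0.581
v -0.243 3.175 -0.542
v 0.229 4.252 0.141
v 0.178 2.667 -0.031
v 0.65 3.744 0.652
v 0.941 2.331 -0.03
v 1.414 3.408 0.653
v 1.601 2.365 -0.539
v 2.073 3.442 0.144
f 2 1 5
f 2 5 3
f 3 5 6
f 3 6 4
f 5 1 7
f 5 7 6
f 6 7 8
f 6 8 4
f 7 1 9
f 7 9 8
f 8 9 10
f 8 10 4
f 9 1 11
f 9 11 10
f 10 11 12
f 10 12 4
f 11 1 13
f 11 13 12
f 12 13 14
f 12 14 4
f 13 1 15
f 13 15 14
f 14 15 16
f 14 16 4
f 15 1 17
f 15 17 16
f 16 17 18
f 16 18 4
f 17 1 19
f 17 19 18
f 18 19 20
f 18 20 4
f 19 1 21
f 19 21 20
f 20 21 22
f 20 22 4
f 21 1 23
f 21 23 22
f 22 23 24
f 22 24 4
f 23 1 2
f 23 2 24
f 24 2 3
f 24 3 4
f 26 25 29
f 26 29 27
f 27 29 30
f 27 30 28
f 29 25 31
f 29 31 30
f 30 31 32
f 30 32 28
f 31 25 33
f 31 33 32
f 32 33 34
f 32 34 28
f 33 25 35
f 33 35 34
f 34 35 36
f 34 36 28
f 35 25 37
f 35 37 36
f 36 37 38
f 36 38 28
f 37 25 39
f 37 39 38
f 38 39 40
f 38 40 28
f 39 25 41
f 39 41 40
f 40 41 42
f 40 42 28
f 41 25 43
f 41 43 42
f 42 43 44
f 42 44 28
f 43 25 45
f 43 45 44
f 44 45 46
f 44 46 28
f 45 25 47
f 45 47 46
f 46 47 48
f 46 48 28
f 47 25 49
f 47 49 48
f 48 49 50
f 48 50 28
f 49 25 26
f 49 26 50
f 50 26 27
f 50 27 28
f 52 51 55
f 52 55 53
f 53 55 56
f 53 56 54
f 55 51 57
f 55 57 56
f 56 57 58
f 56 58 54
f 57 51 59
f 57 59 58
f 58 59 60
f 58 60 54
f 59 51 61
f 59 61 60
f 60 61 62
f 60 62 54
f 61 51 63
f 61 63 62
f 62 63 64
f 62 64 54
f 63 51 65
f 63 65 64
f 64 65 66
f 64 66 54
f 65 51 67
f 65 67 66
f 66 67 68
f 66 68 54
f 67 51 52
f 67 52 68
f 68 52 53
f 68 53 54

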